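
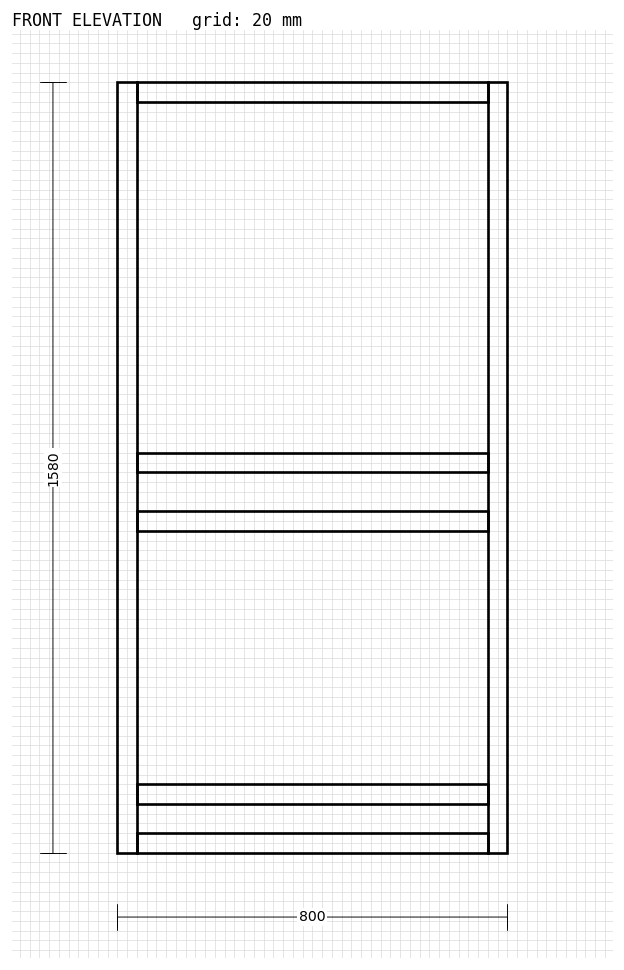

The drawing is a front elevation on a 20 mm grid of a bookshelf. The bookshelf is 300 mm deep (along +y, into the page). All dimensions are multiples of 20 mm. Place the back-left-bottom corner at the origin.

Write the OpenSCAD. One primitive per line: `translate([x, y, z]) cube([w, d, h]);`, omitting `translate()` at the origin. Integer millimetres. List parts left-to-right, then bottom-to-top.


cube([40, 300, 1580]);
translate([40, 0, 0]) cube([720, 300, 40]);
translate([40, 0, 100]) cube([720, 300, 40]);
translate([40, 0, 660]) cube([720, 300, 40]);
translate([40, 0, 780]) cube([720, 300, 40]);
translate([40, 0, 1540]) cube([720, 300, 40]);
translate([760, 0, 0]) cube([40, 300, 1580]);


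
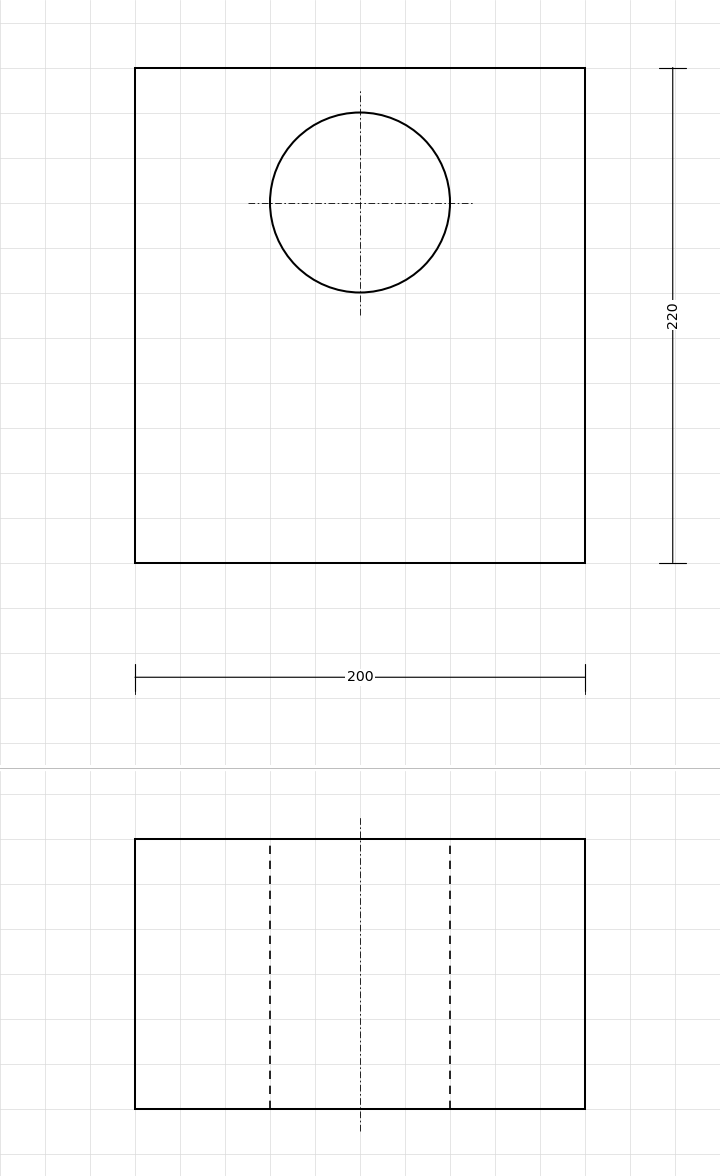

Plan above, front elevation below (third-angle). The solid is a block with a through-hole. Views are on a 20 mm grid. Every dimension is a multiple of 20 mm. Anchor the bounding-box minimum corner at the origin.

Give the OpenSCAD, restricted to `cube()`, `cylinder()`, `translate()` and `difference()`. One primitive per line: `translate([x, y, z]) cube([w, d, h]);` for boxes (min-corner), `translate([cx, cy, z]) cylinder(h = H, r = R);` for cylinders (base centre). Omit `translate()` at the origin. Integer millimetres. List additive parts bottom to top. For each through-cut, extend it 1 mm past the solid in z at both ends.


difference() {
  cube([200, 220, 120]);
  translate([100, 160, -1]) cylinder(h = 122, r = 40);
}


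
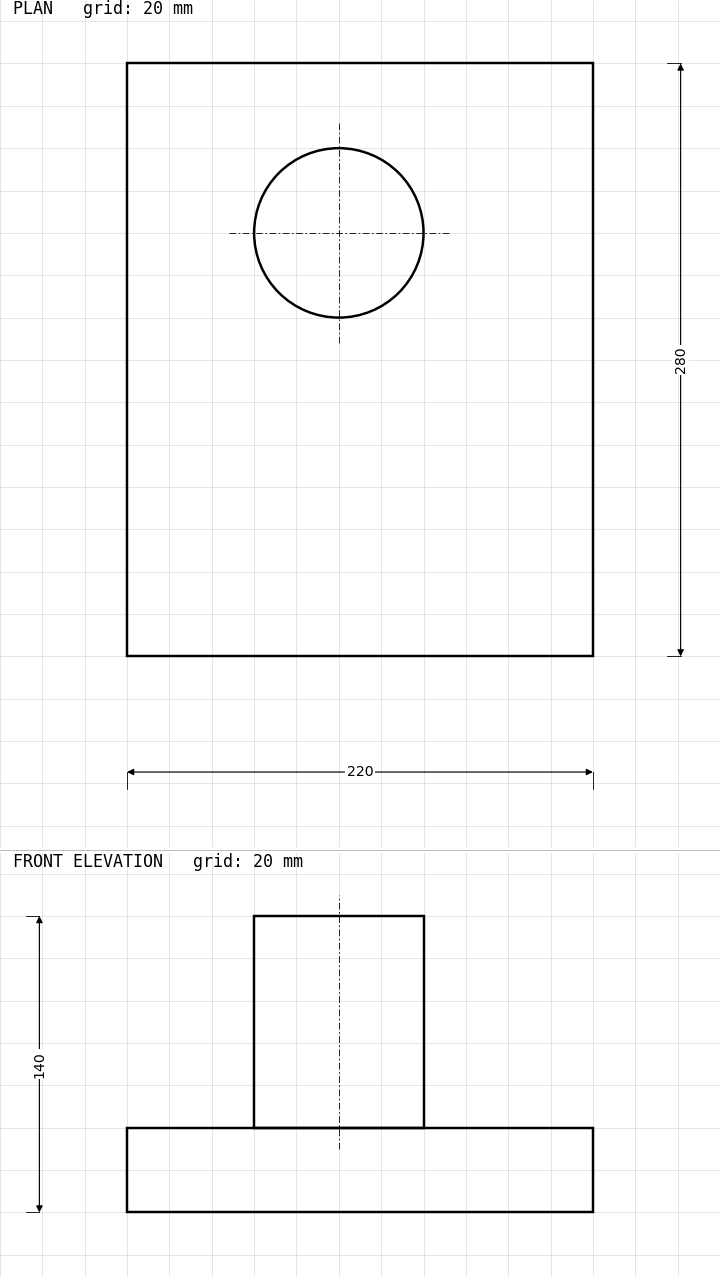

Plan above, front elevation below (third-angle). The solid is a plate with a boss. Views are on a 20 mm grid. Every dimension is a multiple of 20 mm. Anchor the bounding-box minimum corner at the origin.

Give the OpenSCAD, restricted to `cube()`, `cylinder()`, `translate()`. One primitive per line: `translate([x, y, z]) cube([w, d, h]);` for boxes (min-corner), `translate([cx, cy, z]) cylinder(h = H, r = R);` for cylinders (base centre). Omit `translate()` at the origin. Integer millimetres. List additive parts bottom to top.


cube([220, 280, 40]);
translate([100, 200, 40]) cylinder(h = 100, r = 40);


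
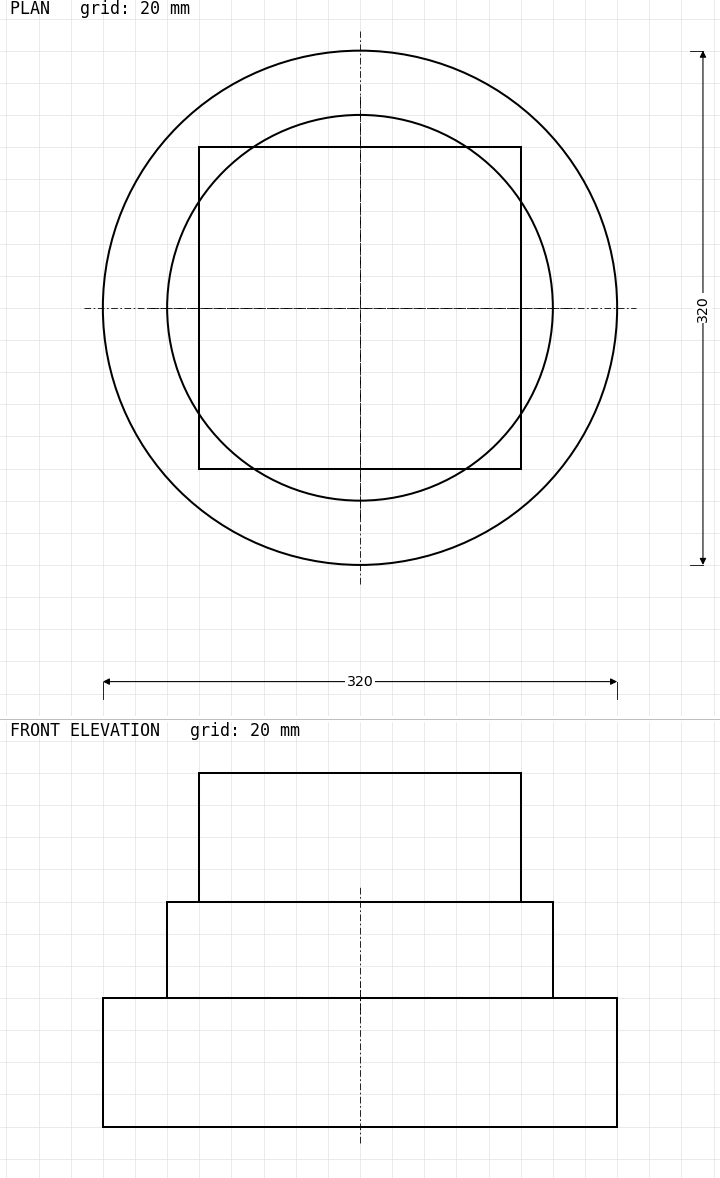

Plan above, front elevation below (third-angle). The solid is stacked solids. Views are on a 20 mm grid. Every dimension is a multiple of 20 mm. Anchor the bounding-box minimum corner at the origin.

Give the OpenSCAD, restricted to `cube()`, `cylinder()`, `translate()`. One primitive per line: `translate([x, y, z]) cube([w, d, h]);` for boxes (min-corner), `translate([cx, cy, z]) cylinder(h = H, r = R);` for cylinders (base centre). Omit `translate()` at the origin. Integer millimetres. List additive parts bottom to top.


translate([160, 160, 0]) cylinder(h = 80, r = 160);
translate([160, 160, 80]) cylinder(h = 60, r = 120);
translate([60, 60, 140]) cube([200, 200, 80]);


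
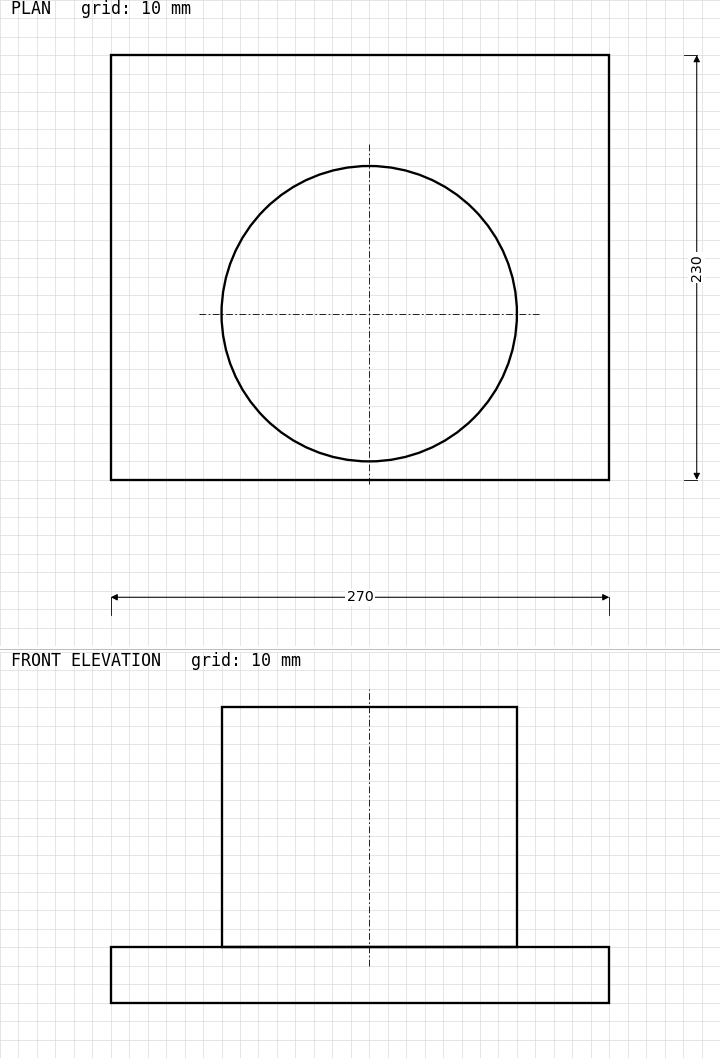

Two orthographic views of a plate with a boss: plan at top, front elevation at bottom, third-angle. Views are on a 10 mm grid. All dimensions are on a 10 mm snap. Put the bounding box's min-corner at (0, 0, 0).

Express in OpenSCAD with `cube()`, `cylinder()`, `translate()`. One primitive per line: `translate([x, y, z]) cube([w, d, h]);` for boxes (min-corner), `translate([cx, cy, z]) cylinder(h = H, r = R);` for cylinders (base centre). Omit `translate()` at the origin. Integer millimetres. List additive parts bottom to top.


cube([270, 230, 30]);
translate([140, 90, 30]) cylinder(h = 130, r = 80);


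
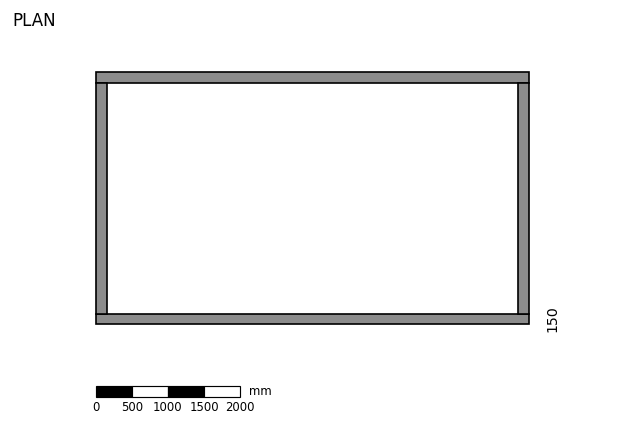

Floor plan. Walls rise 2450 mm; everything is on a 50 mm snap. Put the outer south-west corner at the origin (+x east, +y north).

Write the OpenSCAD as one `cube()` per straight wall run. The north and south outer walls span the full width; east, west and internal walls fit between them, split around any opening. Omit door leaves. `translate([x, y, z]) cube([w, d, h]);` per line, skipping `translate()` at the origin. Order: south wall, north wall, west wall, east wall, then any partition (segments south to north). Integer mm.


cube([6000, 150, 2450]);
translate([0, 3350, 0]) cube([6000, 150, 2450]);
translate([0, 150, 0]) cube([150, 3200, 2450]);
translate([5850, 150, 0]) cube([150, 3200, 2450]);


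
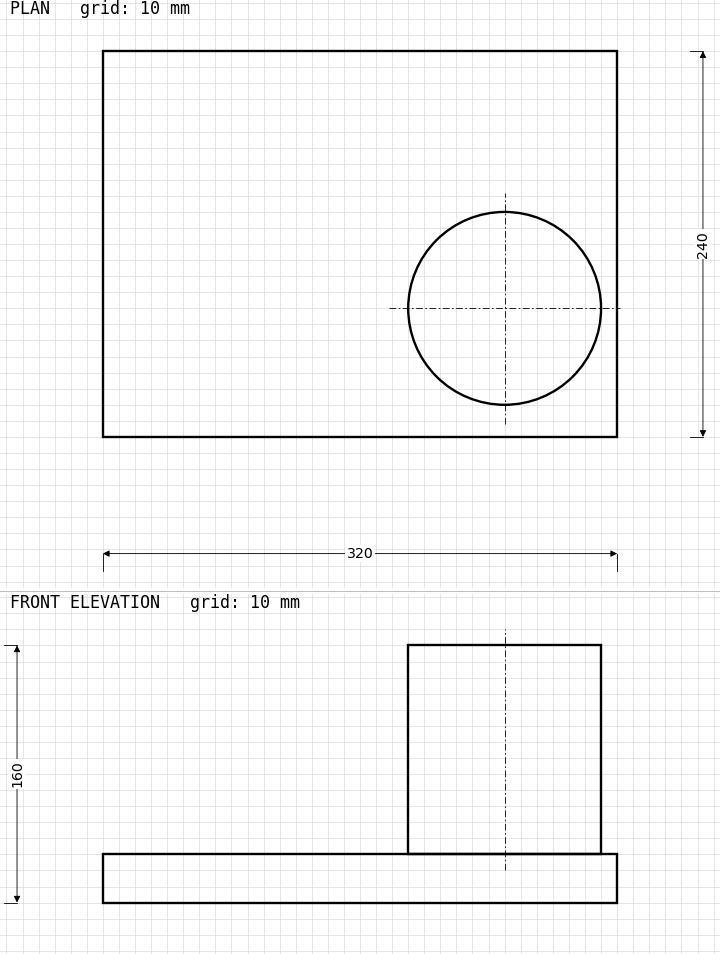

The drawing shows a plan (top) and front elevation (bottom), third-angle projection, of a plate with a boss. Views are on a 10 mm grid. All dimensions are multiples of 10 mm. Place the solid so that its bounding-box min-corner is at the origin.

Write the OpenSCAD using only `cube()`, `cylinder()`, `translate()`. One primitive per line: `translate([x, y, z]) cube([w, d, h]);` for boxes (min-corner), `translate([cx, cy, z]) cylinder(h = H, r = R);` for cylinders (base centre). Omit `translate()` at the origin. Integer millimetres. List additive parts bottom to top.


cube([320, 240, 30]);
translate([250, 80, 30]) cylinder(h = 130, r = 60);


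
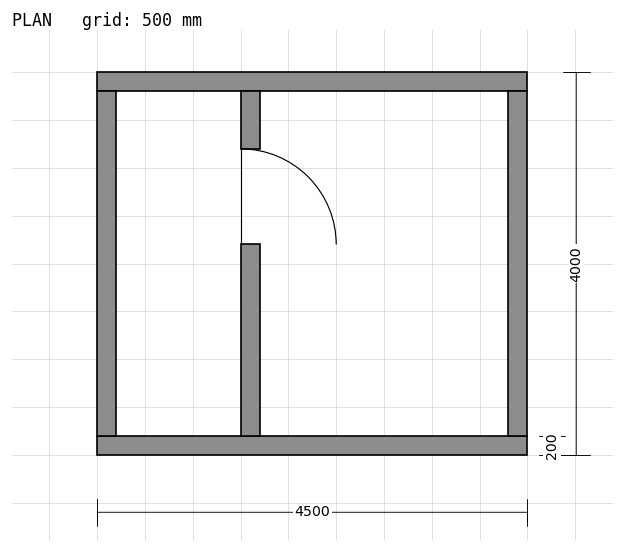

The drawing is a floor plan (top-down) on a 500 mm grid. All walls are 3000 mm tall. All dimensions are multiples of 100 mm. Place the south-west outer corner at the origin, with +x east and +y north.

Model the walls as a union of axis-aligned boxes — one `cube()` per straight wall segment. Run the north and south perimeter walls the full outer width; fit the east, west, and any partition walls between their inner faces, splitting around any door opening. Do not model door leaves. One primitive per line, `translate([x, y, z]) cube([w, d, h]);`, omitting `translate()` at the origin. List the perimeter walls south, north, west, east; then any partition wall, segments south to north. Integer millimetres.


cube([4500, 200, 3000]);
translate([0, 3800, 0]) cube([4500, 200, 3000]);
translate([0, 200, 0]) cube([200, 3600, 3000]);
translate([4300, 200, 0]) cube([200, 3600, 3000]);
translate([1500, 200, 0]) cube([200, 2000, 3000]);
translate([1500, 3200, 0]) cube([200, 600, 3000]);


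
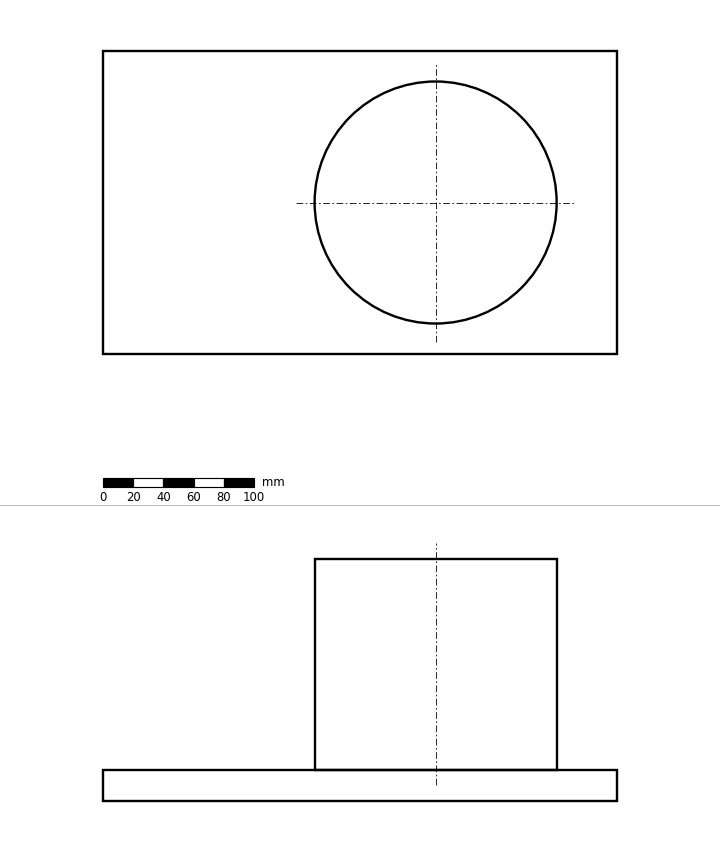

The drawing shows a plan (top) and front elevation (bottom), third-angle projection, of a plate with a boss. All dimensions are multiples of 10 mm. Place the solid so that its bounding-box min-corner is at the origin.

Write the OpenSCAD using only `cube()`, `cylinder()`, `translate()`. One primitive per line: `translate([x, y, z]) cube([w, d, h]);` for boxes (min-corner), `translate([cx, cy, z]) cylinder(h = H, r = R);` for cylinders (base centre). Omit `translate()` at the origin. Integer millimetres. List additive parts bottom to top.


cube([340, 200, 20]);
translate([220, 100, 20]) cylinder(h = 140, r = 80);


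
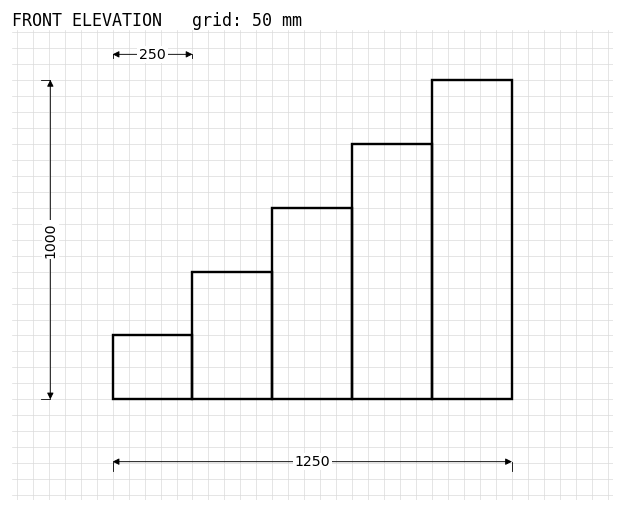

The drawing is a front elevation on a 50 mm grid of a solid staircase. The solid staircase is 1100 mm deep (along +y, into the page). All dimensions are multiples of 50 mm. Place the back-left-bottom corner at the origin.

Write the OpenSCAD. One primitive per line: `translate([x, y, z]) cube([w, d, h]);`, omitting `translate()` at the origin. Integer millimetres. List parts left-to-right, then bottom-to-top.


cube([250, 1100, 200]);
translate([250, 0, 0]) cube([250, 1100, 400]);
translate([500, 0, 0]) cube([250, 1100, 600]);
translate([750, 0, 0]) cube([250, 1100, 800]);
translate([1000, 0, 0]) cube([250, 1100, 1000]);


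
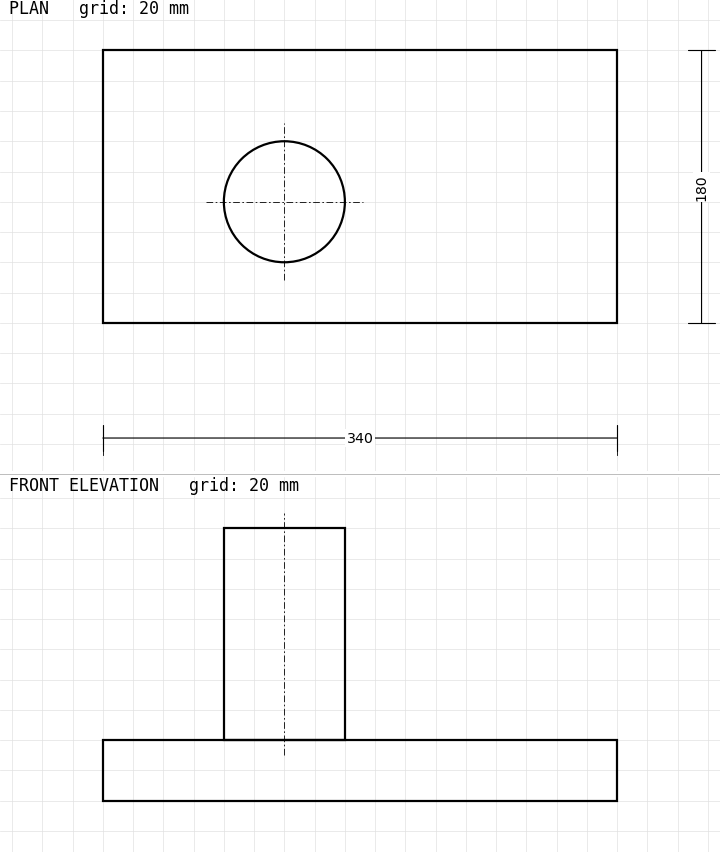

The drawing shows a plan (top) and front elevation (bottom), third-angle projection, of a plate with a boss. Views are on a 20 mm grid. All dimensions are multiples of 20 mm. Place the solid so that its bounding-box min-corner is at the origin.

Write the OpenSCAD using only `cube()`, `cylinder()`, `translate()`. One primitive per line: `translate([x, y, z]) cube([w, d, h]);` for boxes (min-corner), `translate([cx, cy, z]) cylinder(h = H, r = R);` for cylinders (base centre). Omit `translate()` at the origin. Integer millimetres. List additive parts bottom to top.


cube([340, 180, 40]);
translate([120, 80, 40]) cylinder(h = 140, r = 40);


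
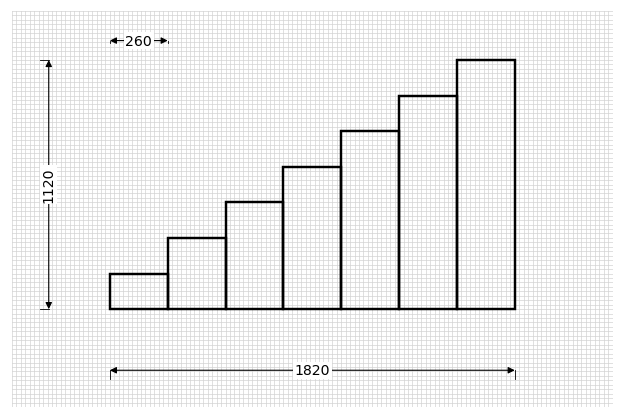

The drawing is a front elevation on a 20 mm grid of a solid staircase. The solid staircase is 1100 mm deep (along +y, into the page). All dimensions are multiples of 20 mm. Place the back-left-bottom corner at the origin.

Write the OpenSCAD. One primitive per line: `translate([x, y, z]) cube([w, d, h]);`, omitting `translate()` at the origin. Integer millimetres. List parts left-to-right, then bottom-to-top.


cube([260, 1100, 160]);
translate([260, 0, 0]) cube([260, 1100, 320]);
translate([520, 0, 0]) cube([260, 1100, 480]);
translate([780, 0, 0]) cube([260, 1100, 640]);
translate([1040, 0, 0]) cube([260, 1100, 800]);
translate([1300, 0, 0]) cube([260, 1100, 960]);
translate([1560, 0, 0]) cube([260, 1100, 1120]);


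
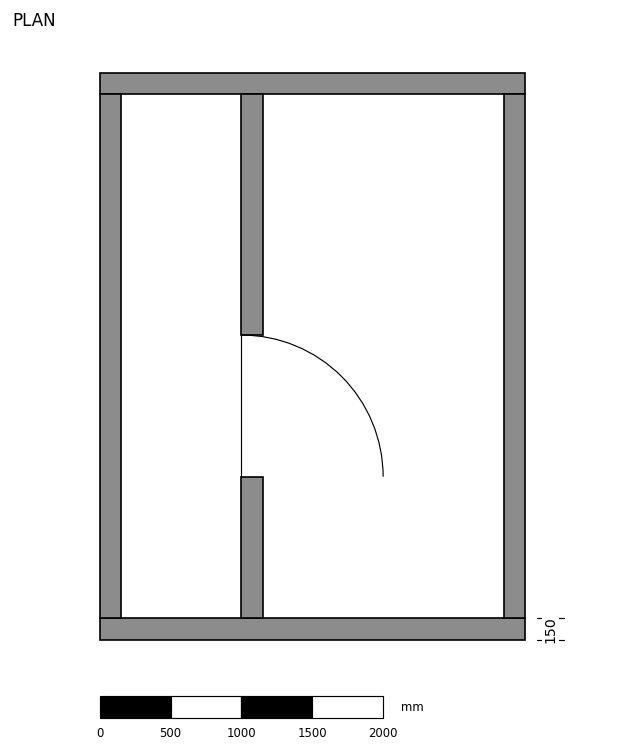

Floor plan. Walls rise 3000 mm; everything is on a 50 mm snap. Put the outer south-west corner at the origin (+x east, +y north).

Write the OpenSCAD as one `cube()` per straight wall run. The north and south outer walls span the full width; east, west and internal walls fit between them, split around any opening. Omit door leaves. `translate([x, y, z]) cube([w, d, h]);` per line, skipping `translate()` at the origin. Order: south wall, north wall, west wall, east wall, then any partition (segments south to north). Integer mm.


cube([3000, 150, 3000]);
translate([0, 3850, 0]) cube([3000, 150, 3000]);
translate([0, 150, 0]) cube([150, 3700, 3000]);
translate([2850, 150, 0]) cube([150, 3700, 3000]);
translate([1000, 150, 0]) cube([150, 1000, 3000]);
translate([1000, 2150, 0]) cube([150, 1700, 3000]);


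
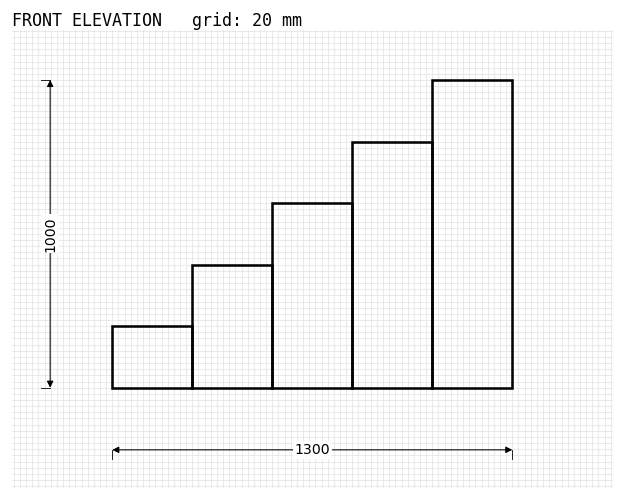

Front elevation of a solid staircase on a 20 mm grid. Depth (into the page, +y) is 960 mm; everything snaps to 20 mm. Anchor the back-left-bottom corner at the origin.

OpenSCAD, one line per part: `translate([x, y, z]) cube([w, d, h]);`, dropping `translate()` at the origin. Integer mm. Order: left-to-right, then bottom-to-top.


cube([260, 960, 200]);
translate([260, 0, 0]) cube([260, 960, 400]);
translate([520, 0, 0]) cube([260, 960, 600]);
translate([780, 0, 0]) cube([260, 960, 800]);
translate([1040, 0, 0]) cube([260, 960, 1000]);


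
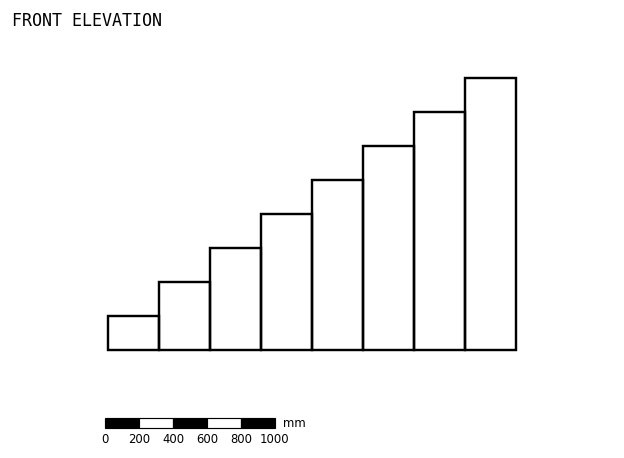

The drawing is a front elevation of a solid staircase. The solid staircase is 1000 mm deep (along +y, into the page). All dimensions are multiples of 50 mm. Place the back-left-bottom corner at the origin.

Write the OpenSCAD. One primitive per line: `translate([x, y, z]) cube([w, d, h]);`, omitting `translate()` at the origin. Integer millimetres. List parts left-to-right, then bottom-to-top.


cube([300, 1000, 200]);
translate([300, 0, 0]) cube([300, 1000, 400]);
translate([600, 0, 0]) cube([300, 1000, 600]);
translate([900, 0, 0]) cube([300, 1000, 800]);
translate([1200, 0, 0]) cube([300, 1000, 1000]);
translate([1500, 0, 0]) cube([300, 1000, 1200]);
translate([1800, 0, 0]) cube([300, 1000, 1400]);
translate([2100, 0, 0]) cube([300, 1000, 1600]);


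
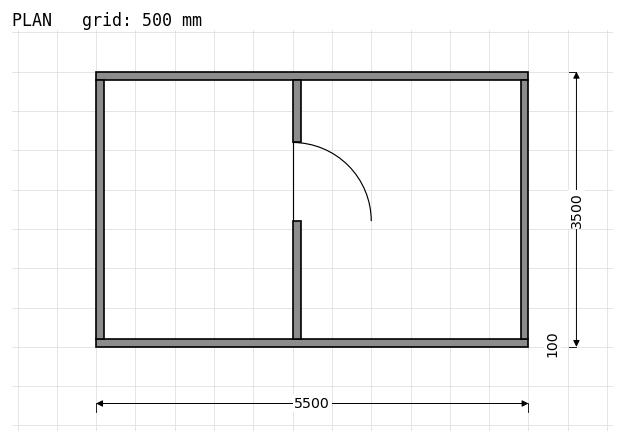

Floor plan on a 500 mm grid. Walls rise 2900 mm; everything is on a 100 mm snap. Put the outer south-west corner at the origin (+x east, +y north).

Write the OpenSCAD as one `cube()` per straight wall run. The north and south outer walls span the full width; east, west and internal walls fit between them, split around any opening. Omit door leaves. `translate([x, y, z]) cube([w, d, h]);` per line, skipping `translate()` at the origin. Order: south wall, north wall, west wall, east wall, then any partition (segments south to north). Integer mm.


cube([5500, 100, 2900]);
translate([0, 3400, 0]) cube([5500, 100, 2900]);
translate([0, 100, 0]) cube([100, 3300, 2900]);
translate([5400, 100, 0]) cube([100, 3300, 2900]);
translate([2500, 100, 0]) cube([100, 1500, 2900]);
translate([2500, 2600, 0]) cube([100, 800, 2900]);


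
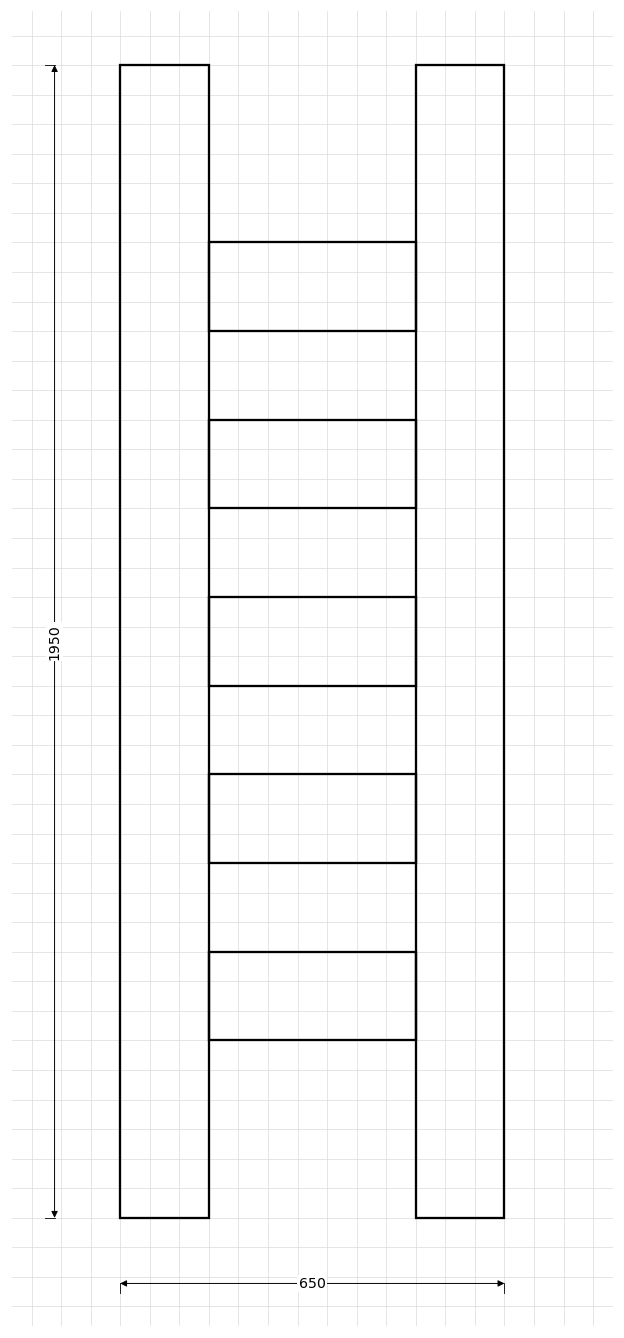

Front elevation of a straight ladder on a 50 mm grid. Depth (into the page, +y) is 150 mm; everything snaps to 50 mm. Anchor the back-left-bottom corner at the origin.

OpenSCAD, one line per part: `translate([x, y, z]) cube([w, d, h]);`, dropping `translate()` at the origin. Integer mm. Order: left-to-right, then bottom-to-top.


cube([150, 150, 1950]);
translate([150, 0, 300]) cube([350, 150, 150]);
translate([150, 0, 600]) cube([350, 150, 150]);
translate([150, 0, 900]) cube([350, 150, 150]);
translate([150, 0, 1200]) cube([350, 150, 150]);
translate([150, 0, 1500]) cube([350, 150, 150]);
translate([500, 0, 0]) cube([150, 150, 1950]);


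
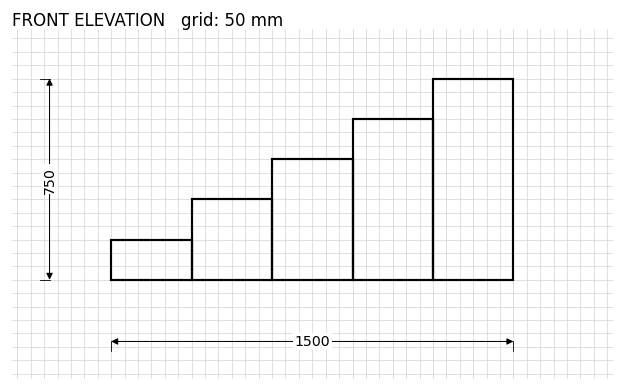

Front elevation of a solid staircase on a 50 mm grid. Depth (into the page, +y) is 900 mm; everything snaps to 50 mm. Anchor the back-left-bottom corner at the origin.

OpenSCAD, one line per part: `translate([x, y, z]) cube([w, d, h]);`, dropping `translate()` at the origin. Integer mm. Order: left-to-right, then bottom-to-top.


cube([300, 900, 150]);
translate([300, 0, 0]) cube([300, 900, 300]);
translate([600, 0, 0]) cube([300, 900, 450]);
translate([900, 0, 0]) cube([300, 900, 600]);
translate([1200, 0, 0]) cube([300, 900, 750]);


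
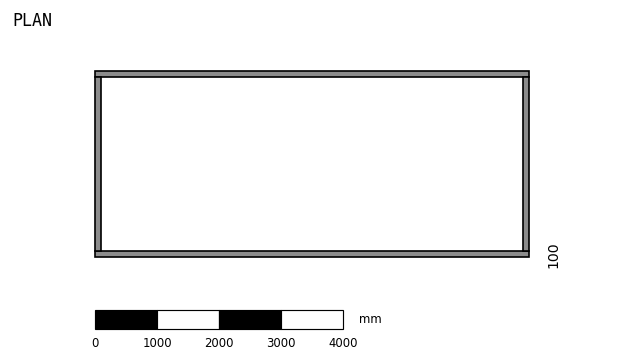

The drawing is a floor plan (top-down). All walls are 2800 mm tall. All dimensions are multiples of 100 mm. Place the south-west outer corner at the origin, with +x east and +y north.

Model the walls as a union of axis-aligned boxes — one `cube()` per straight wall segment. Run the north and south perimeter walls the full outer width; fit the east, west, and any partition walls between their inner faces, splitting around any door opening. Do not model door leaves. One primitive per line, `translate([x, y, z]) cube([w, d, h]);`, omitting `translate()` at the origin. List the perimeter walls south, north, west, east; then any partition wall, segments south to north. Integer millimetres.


cube([7000, 100, 2800]);
translate([0, 2900, 0]) cube([7000, 100, 2800]);
translate([0, 100, 0]) cube([100, 2800, 2800]);
translate([6900, 100, 0]) cube([100, 2800, 2800]);


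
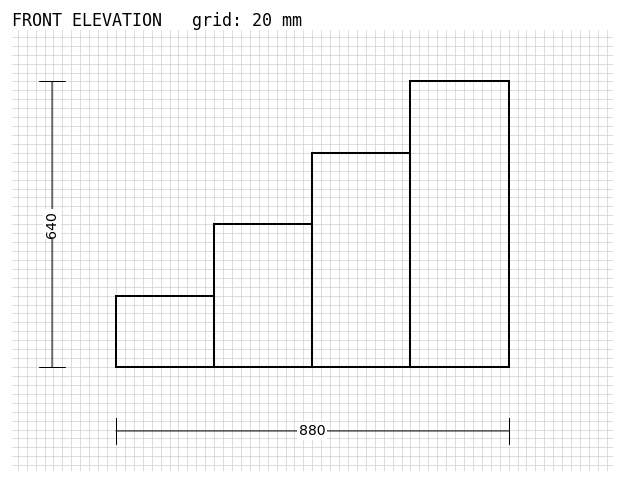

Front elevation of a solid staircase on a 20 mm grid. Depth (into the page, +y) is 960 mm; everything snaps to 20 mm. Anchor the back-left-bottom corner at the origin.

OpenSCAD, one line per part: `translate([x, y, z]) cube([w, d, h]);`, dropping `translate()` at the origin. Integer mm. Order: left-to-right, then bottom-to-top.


cube([220, 960, 160]);
translate([220, 0, 0]) cube([220, 960, 320]);
translate([440, 0, 0]) cube([220, 960, 480]);
translate([660, 0, 0]) cube([220, 960, 640]);


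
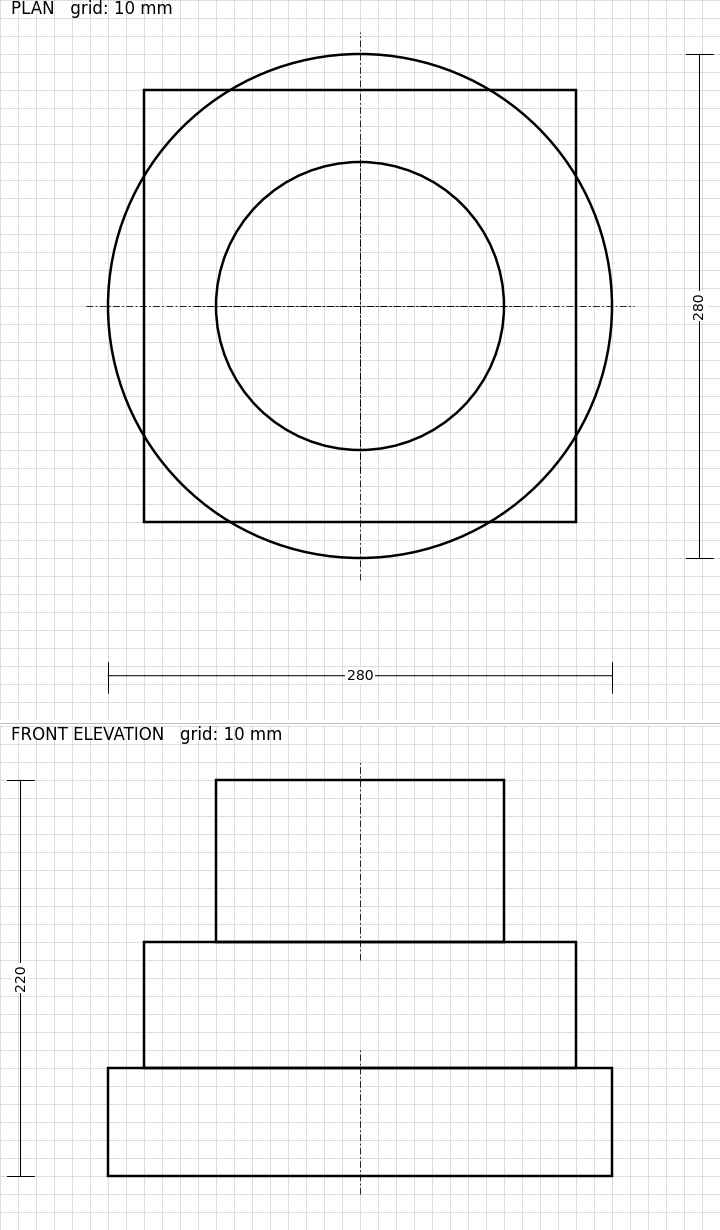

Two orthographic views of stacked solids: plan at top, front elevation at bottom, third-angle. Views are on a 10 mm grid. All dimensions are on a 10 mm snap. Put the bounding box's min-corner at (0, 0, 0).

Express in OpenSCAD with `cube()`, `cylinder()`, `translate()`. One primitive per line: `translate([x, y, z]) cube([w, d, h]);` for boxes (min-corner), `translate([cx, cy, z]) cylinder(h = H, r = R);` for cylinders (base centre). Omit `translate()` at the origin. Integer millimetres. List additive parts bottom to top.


translate([140, 140, 0]) cylinder(h = 60, r = 140);
translate([20, 20, 60]) cube([240, 240, 70]);
translate([140, 140, 130]) cylinder(h = 90, r = 80);


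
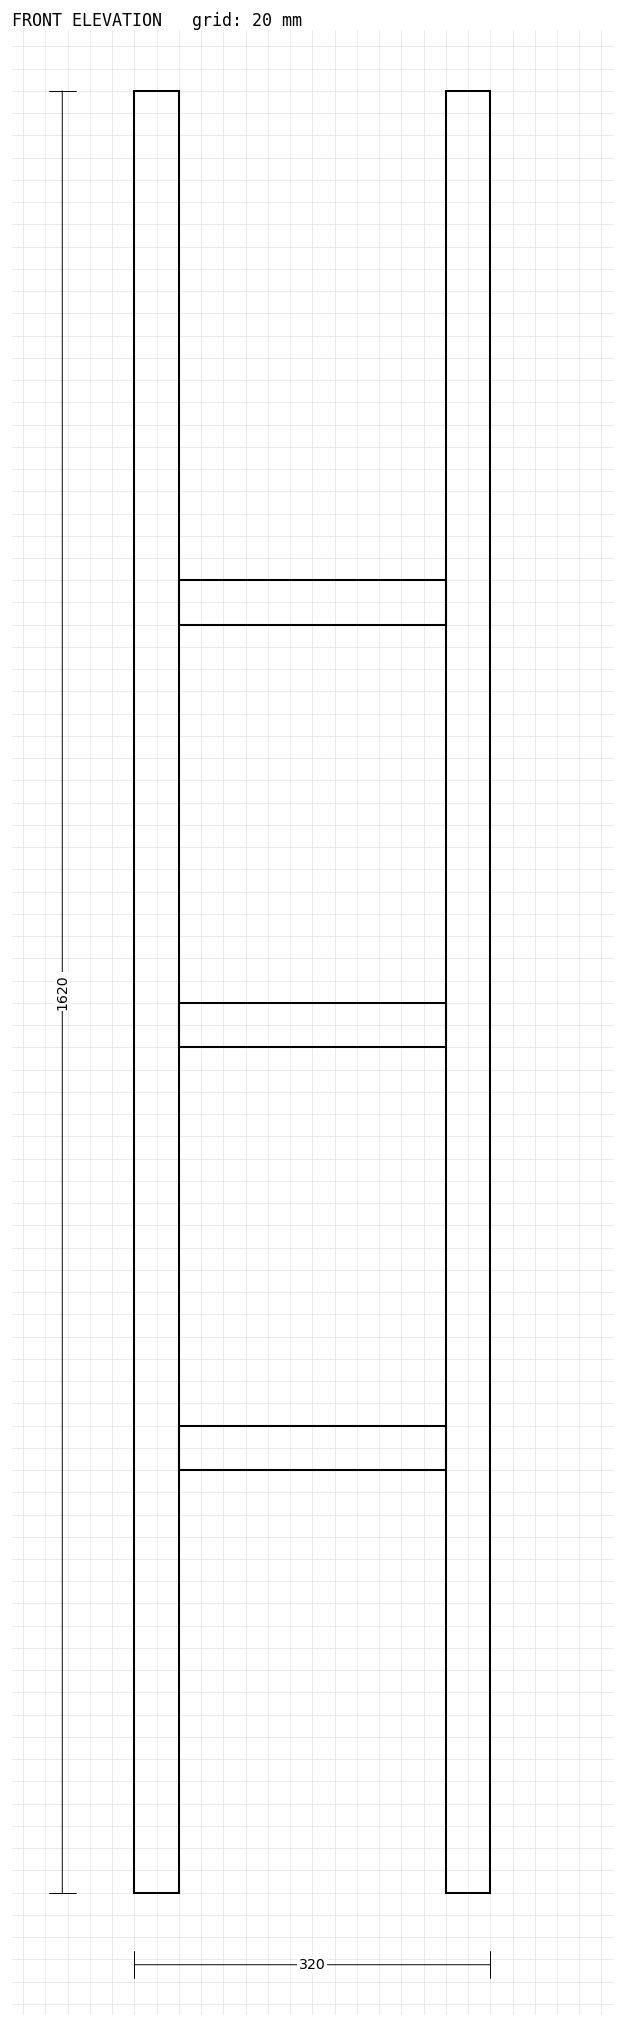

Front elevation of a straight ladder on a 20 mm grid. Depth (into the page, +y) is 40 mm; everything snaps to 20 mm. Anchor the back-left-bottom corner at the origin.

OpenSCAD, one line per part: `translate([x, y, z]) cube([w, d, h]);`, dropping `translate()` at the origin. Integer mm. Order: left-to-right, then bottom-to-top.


cube([40, 40, 1620]);
translate([40, 0, 380]) cube([240, 40, 40]);
translate([40, 0, 760]) cube([240, 40, 40]);
translate([40, 0, 1140]) cube([240, 40, 40]);
translate([280, 0, 0]) cube([40, 40, 1620]);


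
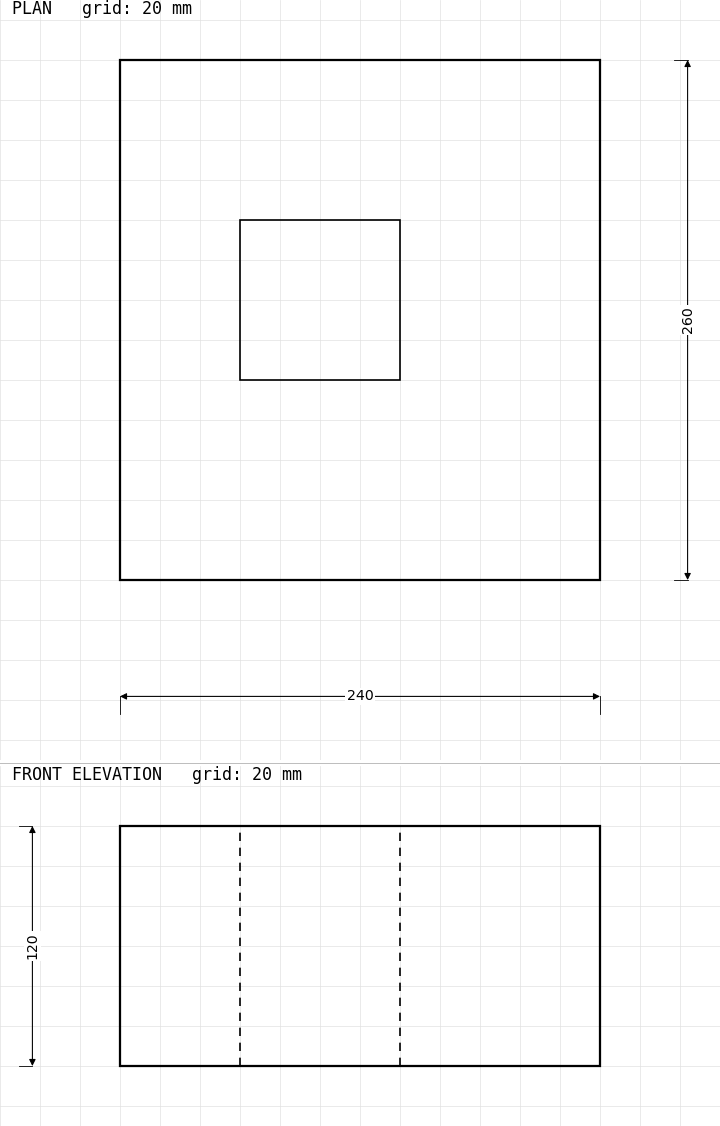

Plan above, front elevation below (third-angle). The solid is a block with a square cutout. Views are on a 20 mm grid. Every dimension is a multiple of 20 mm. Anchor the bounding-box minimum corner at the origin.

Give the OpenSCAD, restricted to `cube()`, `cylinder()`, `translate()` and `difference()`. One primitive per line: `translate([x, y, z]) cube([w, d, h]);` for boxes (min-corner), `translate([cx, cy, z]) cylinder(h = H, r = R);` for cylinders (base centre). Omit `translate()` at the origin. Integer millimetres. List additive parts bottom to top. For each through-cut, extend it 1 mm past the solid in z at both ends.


difference() {
  cube([240, 260, 120]);
  translate([60, 100, -1]) cube([80, 80, 122]);
}


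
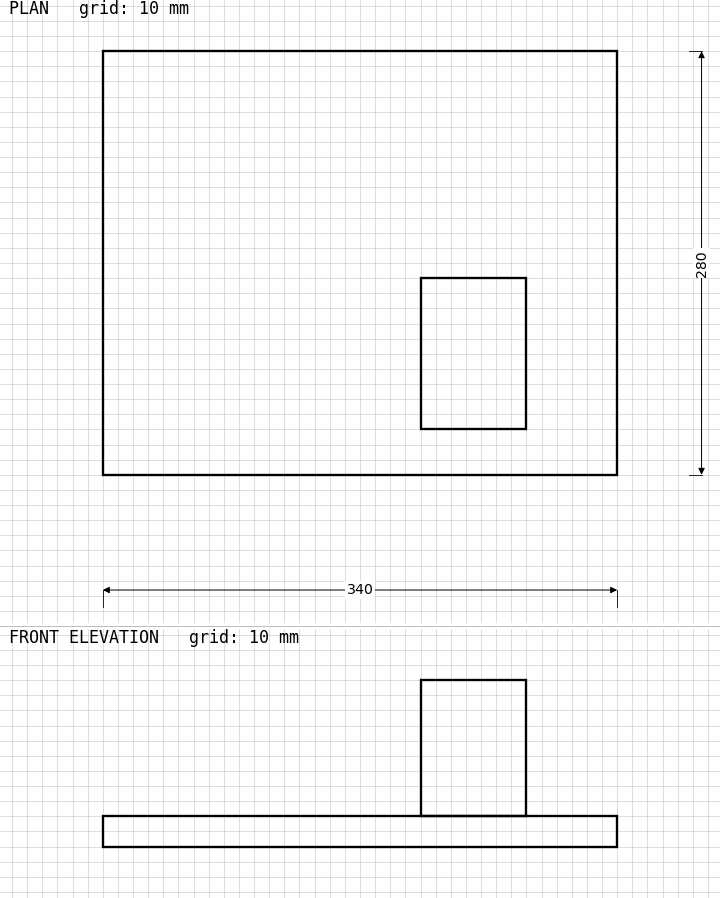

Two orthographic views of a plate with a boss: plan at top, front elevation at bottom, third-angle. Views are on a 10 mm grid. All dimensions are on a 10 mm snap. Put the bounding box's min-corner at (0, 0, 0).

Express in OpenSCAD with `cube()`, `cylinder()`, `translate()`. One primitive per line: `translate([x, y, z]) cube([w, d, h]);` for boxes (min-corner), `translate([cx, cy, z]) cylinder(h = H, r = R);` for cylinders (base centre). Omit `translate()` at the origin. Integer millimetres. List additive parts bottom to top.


cube([340, 280, 20]);
translate([210, 30, 20]) cube([70, 100, 90]);


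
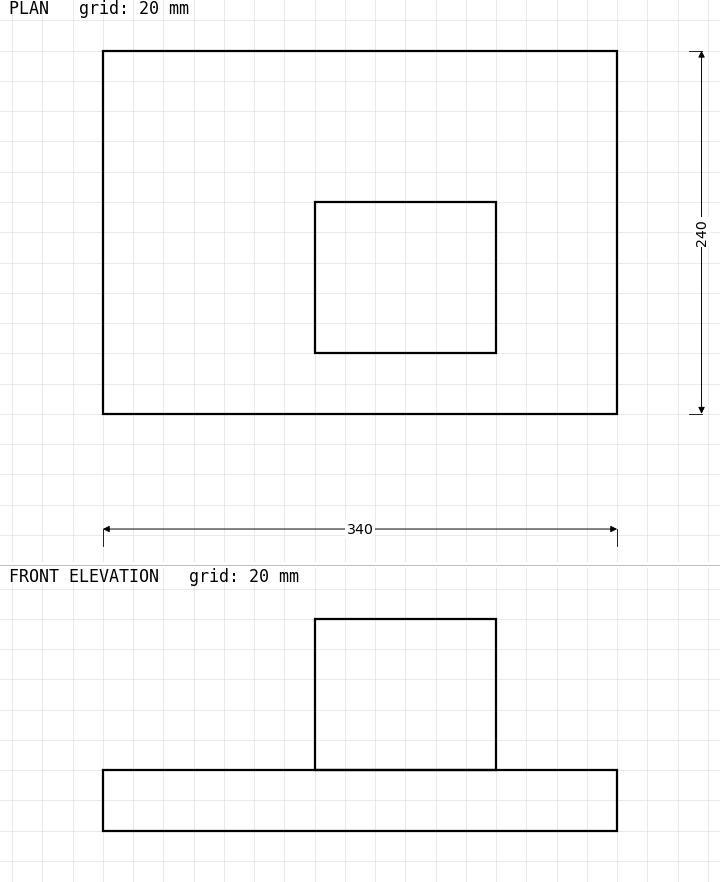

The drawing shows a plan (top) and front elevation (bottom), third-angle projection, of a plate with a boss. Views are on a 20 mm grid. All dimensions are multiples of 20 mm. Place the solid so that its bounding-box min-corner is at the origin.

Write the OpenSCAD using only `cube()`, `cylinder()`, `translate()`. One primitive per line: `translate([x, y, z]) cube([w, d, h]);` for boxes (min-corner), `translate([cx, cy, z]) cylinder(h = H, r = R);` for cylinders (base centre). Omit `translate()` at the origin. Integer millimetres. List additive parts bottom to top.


cube([340, 240, 40]);
translate([140, 40, 40]) cube([120, 100, 100]);


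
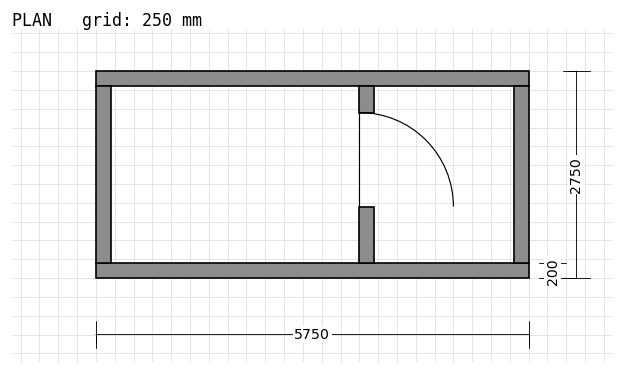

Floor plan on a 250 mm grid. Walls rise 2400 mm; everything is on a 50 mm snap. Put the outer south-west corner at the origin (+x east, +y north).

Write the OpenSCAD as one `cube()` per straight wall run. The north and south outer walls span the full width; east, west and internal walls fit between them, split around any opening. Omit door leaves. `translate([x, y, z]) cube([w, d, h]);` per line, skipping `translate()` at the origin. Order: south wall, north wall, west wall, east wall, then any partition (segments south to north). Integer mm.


cube([5750, 200, 2400]);
translate([0, 2550, 0]) cube([5750, 200, 2400]);
translate([0, 200, 0]) cube([200, 2350, 2400]);
translate([5550, 200, 0]) cube([200, 2350, 2400]);
translate([3500, 200, 0]) cube([200, 750, 2400]);
translate([3500, 2200, 0]) cube([200, 350, 2400]);


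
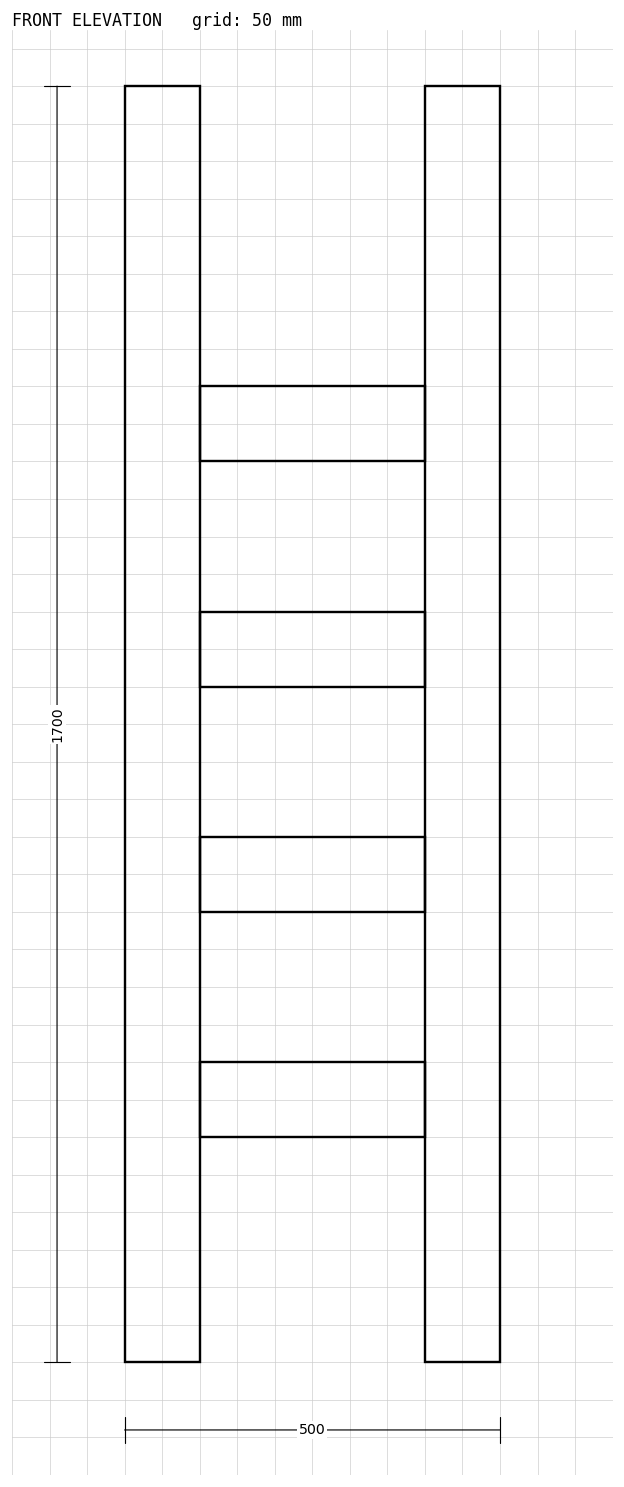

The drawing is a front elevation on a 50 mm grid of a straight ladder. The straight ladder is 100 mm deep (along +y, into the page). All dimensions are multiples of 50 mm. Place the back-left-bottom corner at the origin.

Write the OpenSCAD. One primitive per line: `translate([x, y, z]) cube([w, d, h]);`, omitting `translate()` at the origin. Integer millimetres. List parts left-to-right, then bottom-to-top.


cube([100, 100, 1700]);
translate([100, 0, 300]) cube([300, 100, 100]);
translate([100, 0, 600]) cube([300, 100, 100]);
translate([100, 0, 900]) cube([300, 100, 100]);
translate([100, 0, 1200]) cube([300, 100, 100]);
translate([400, 0, 0]) cube([100, 100, 1700]);


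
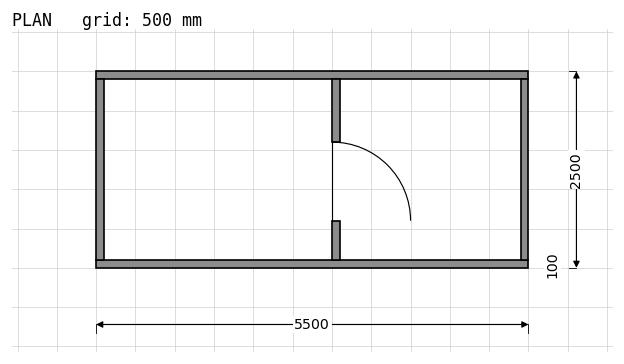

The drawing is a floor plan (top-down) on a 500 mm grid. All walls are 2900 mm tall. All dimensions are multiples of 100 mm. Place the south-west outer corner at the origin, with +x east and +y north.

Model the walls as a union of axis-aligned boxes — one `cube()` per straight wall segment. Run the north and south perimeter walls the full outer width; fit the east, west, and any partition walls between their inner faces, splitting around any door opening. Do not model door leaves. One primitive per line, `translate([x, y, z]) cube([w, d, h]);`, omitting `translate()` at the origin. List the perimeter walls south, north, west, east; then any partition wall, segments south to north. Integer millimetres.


cube([5500, 100, 2900]);
translate([0, 2400, 0]) cube([5500, 100, 2900]);
translate([0, 100, 0]) cube([100, 2300, 2900]);
translate([5400, 100, 0]) cube([100, 2300, 2900]);
translate([3000, 100, 0]) cube([100, 500, 2900]);
translate([3000, 1600, 0]) cube([100, 800, 2900]);


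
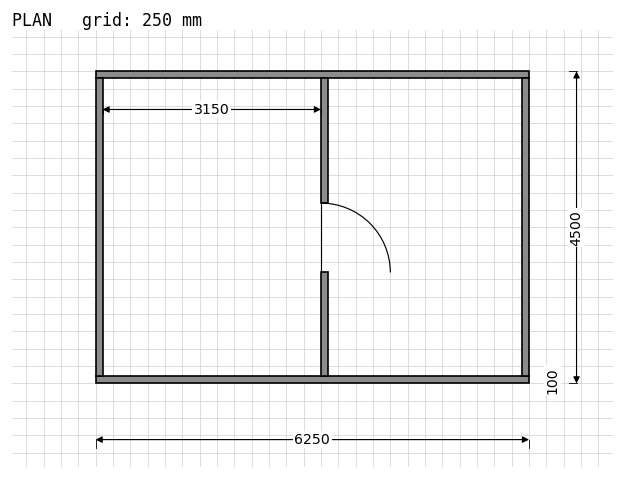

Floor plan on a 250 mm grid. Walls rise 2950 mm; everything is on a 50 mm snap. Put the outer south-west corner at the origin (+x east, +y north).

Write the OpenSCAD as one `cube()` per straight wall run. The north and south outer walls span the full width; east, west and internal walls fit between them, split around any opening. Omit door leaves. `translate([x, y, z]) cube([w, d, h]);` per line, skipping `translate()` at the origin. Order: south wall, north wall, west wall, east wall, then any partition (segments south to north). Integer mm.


cube([6250, 100, 2950]);
translate([0, 4400, 0]) cube([6250, 100, 2950]);
translate([0, 100, 0]) cube([100, 4300, 2950]);
translate([6150, 100, 0]) cube([100, 4300, 2950]);
translate([3250, 100, 0]) cube([100, 1500, 2950]);
translate([3250, 2600, 0]) cube([100, 1800, 2950]);


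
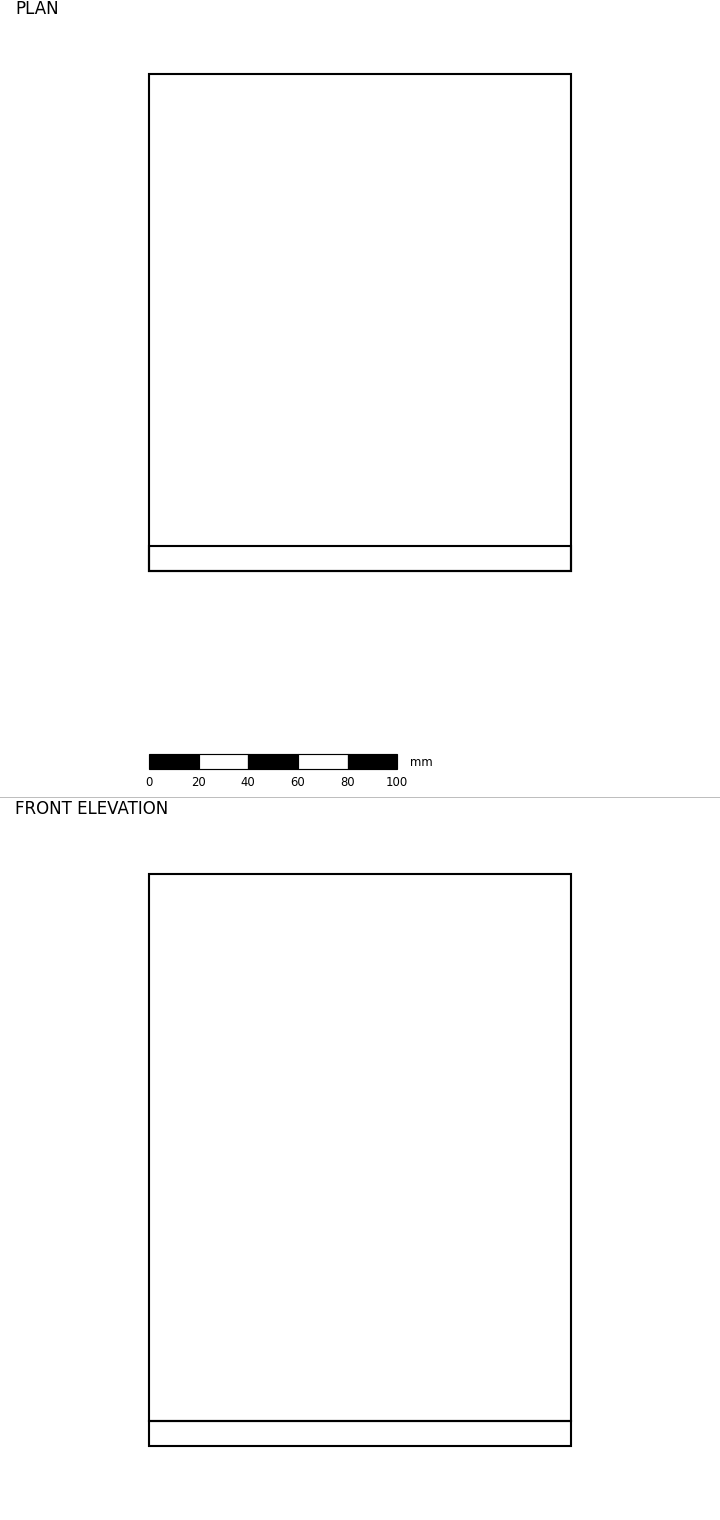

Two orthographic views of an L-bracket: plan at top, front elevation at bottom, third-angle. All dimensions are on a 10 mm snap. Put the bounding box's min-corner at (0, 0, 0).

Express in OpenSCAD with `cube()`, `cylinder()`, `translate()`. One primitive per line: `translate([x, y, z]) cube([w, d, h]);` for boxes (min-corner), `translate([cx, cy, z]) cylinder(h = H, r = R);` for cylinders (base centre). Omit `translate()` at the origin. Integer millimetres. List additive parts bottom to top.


cube([170, 200, 10]);
translate([0, 0, 10]) cube([170, 10, 220]);


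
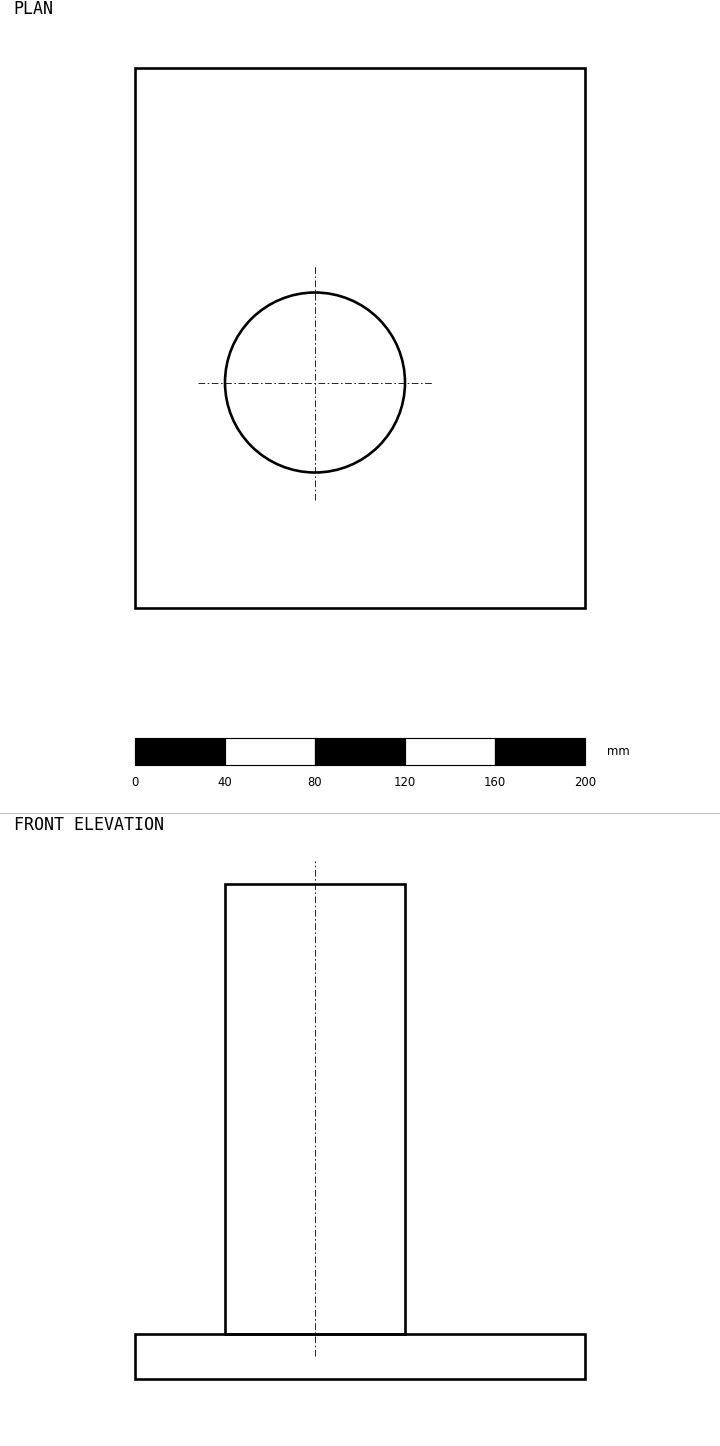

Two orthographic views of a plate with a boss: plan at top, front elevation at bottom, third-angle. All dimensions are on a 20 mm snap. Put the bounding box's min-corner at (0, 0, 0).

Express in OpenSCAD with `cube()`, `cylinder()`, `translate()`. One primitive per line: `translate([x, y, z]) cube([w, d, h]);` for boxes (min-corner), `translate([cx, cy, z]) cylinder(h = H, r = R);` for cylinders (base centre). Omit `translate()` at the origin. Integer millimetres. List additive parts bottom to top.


cube([200, 240, 20]);
translate([80, 100, 20]) cylinder(h = 200, r = 40);


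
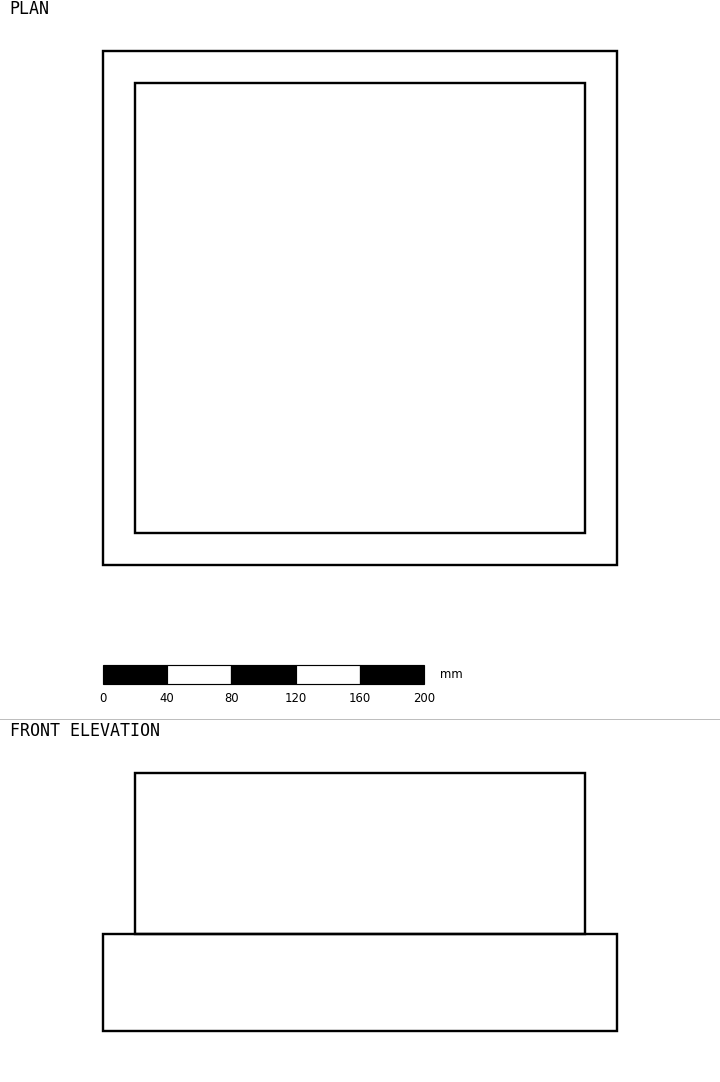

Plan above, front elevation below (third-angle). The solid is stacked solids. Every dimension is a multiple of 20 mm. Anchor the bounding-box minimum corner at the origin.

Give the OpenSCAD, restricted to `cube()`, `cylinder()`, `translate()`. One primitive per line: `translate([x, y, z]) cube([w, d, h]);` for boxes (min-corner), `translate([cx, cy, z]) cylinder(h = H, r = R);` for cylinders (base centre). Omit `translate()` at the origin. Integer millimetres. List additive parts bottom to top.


cube([320, 320, 60]);
translate([20, 20, 60]) cube([280, 280, 100]);


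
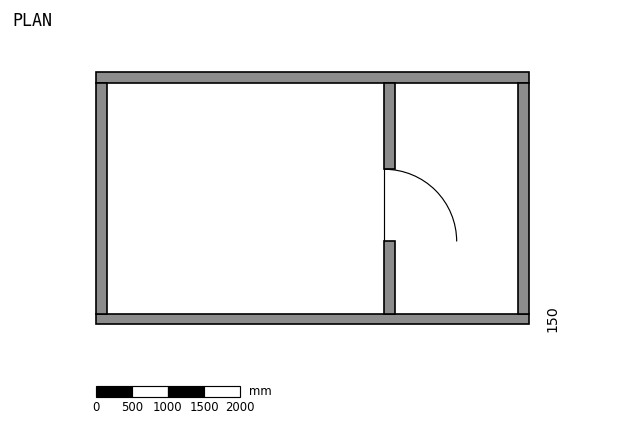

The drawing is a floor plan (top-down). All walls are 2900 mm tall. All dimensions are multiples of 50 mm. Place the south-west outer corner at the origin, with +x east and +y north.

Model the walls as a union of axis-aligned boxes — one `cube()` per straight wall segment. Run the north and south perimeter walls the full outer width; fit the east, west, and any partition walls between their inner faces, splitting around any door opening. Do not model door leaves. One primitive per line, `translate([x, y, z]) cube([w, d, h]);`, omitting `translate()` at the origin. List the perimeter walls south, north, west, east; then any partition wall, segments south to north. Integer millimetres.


cube([6000, 150, 2900]);
translate([0, 3350, 0]) cube([6000, 150, 2900]);
translate([0, 150, 0]) cube([150, 3200, 2900]);
translate([5850, 150, 0]) cube([150, 3200, 2900]);
translate([4000, 150, 0]) cube([150, 1000, 2900]);
translate([4000, 2150, 0]) cube([150, 1200, 2900]);


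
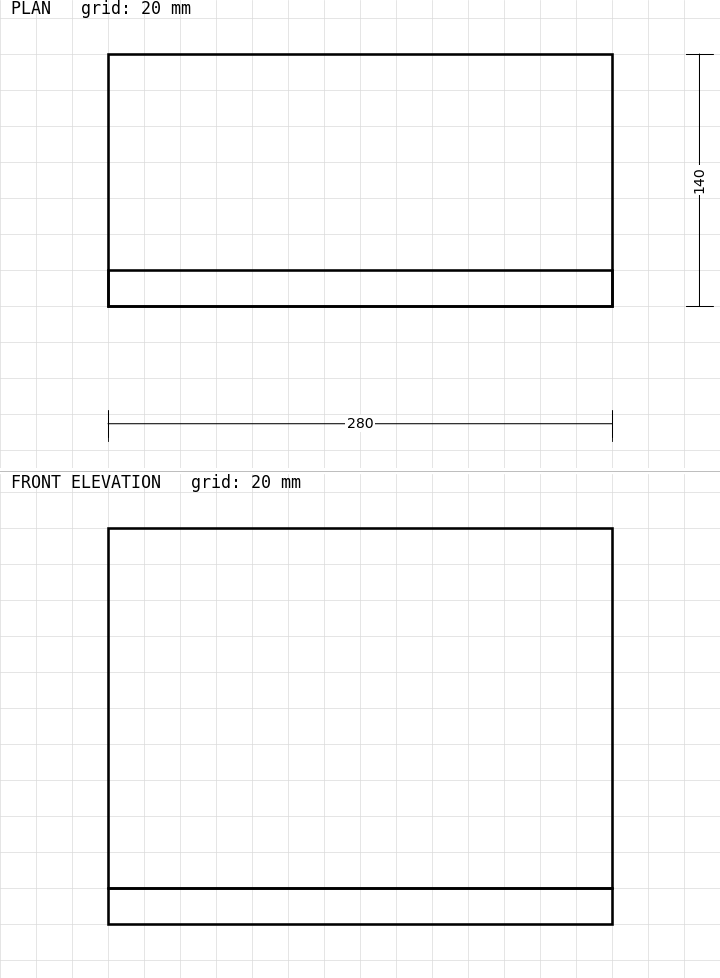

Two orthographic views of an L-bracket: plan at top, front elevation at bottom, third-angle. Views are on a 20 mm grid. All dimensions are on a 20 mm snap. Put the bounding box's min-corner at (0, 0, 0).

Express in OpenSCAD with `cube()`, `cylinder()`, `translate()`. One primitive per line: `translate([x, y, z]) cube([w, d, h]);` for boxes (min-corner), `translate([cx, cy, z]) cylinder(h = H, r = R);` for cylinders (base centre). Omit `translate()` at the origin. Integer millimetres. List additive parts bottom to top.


cube([280, 140, 20]);
translate([0, 0, 20]) cube([280, 20, 200]);


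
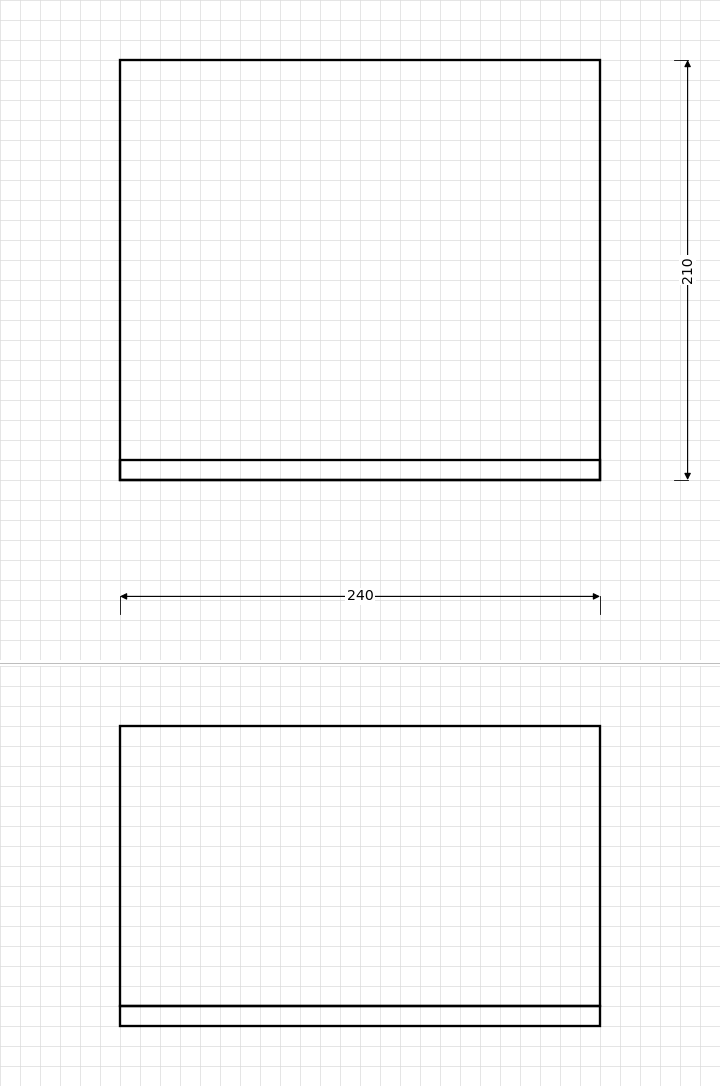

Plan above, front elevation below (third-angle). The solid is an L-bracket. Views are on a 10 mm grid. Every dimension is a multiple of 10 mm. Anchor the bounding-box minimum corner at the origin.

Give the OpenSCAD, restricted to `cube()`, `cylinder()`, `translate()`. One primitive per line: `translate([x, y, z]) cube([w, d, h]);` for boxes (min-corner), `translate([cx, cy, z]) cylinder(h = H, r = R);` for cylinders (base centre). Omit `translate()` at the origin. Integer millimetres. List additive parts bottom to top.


cube([240, 210, 10]);
translate([0, 0, 10]) cube([240, 10, 140]);


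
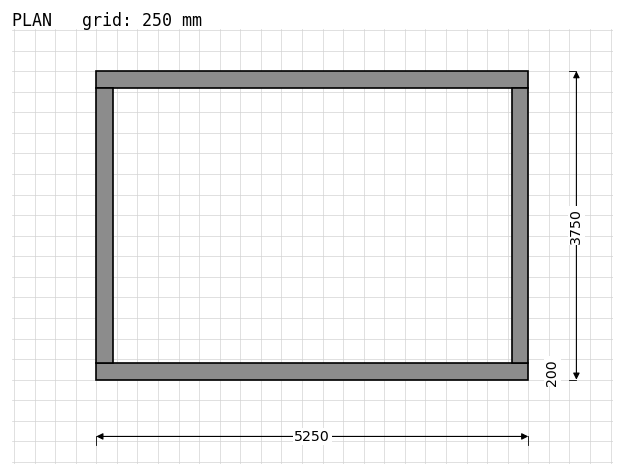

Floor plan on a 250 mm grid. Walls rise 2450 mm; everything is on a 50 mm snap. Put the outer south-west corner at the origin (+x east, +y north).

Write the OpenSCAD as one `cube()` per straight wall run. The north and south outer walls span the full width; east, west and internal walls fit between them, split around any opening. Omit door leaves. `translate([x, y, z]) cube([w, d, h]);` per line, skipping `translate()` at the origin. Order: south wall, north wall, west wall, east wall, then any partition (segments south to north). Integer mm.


cube([5250, 200, 2450]);
translate([0, 3550, 0]) cube([5250, 200, 2450]);
translate([0, 200, 0]) cube([200, 3350, 2450]);
translate([5050, 200, 0]) cube([200, 3350, 2450]);


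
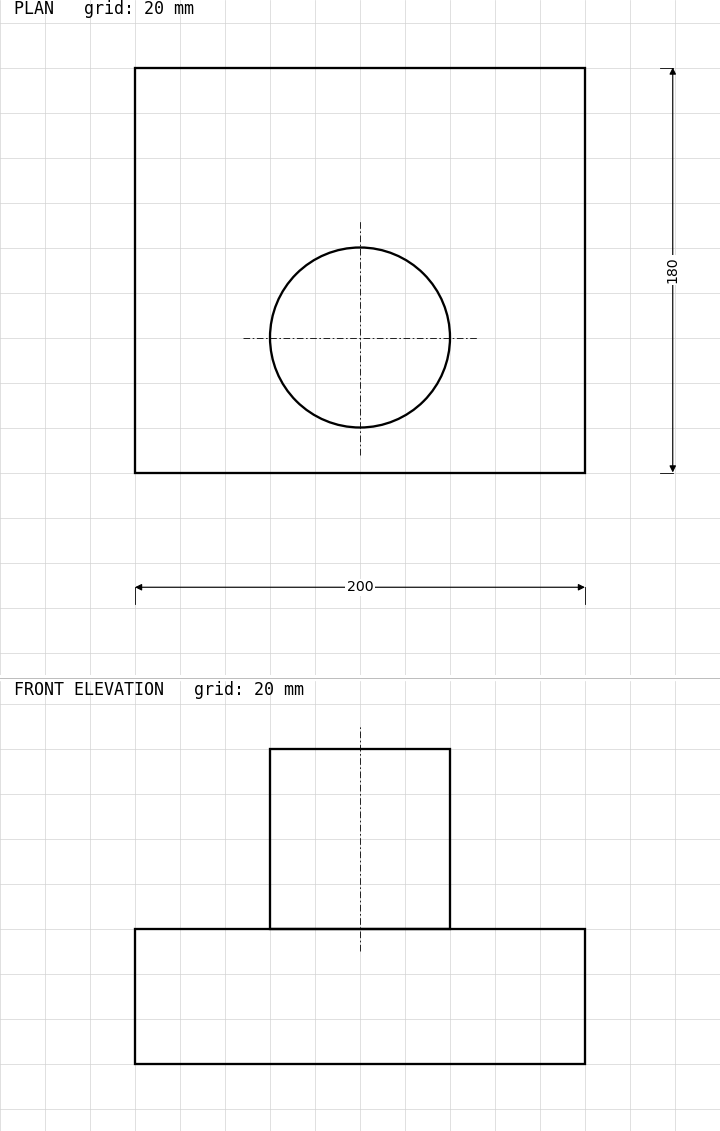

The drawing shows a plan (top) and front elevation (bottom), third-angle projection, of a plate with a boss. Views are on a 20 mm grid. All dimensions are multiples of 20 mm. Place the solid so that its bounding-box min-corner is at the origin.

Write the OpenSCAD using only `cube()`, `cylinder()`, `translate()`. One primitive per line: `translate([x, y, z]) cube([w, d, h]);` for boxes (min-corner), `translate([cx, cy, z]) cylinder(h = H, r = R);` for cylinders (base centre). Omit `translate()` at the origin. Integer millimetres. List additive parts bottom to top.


cube([200, 180, 60]);
translate([100, 60, 60]) cylinder(h = 80, r = 40);
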